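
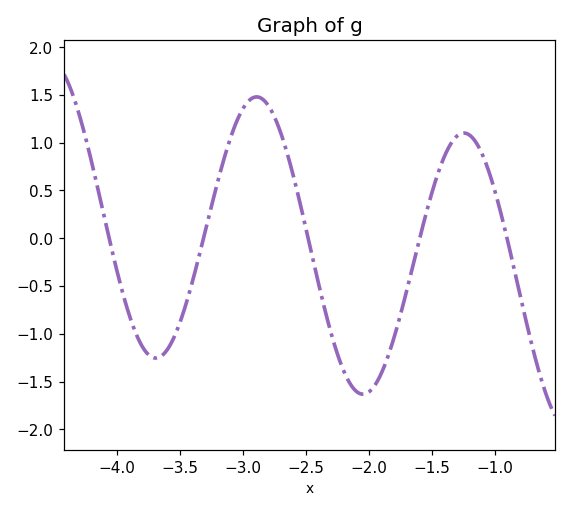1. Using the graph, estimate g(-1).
0.502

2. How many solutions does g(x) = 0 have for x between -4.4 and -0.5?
5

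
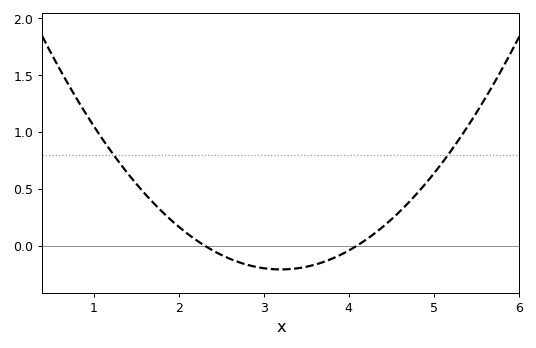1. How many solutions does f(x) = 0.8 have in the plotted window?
2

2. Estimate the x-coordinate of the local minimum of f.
3.2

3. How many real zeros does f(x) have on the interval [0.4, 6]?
2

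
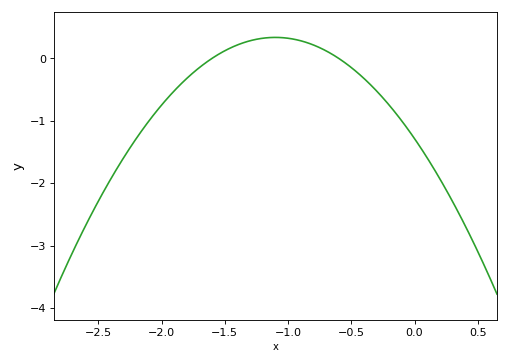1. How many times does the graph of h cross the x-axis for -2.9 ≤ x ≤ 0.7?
2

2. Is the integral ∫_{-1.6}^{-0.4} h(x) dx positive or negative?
positive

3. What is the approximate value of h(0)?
-1.29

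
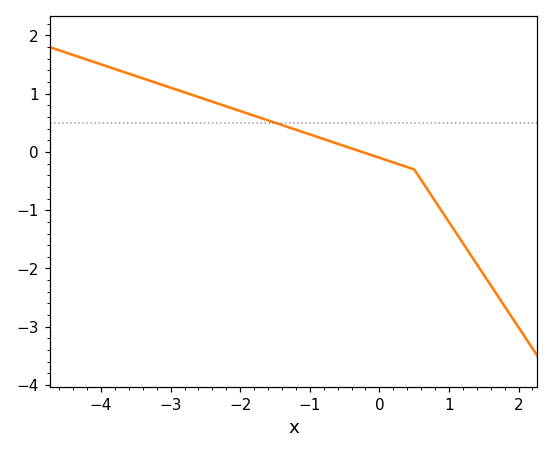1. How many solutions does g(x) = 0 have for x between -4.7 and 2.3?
1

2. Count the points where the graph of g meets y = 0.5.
1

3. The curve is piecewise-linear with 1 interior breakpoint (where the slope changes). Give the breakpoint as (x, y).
(0.5, -0.3)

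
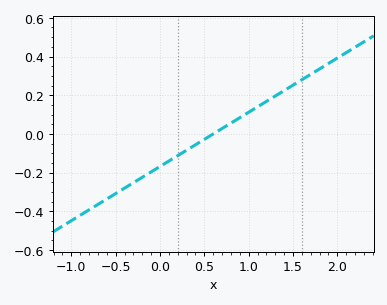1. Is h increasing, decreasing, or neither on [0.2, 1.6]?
increasing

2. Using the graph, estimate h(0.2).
-0.112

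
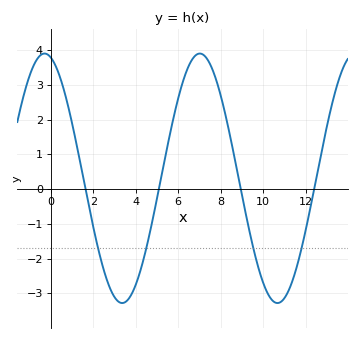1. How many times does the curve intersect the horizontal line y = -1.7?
4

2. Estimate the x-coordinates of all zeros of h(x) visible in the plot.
1.64, 5.09, 8.94, 12.4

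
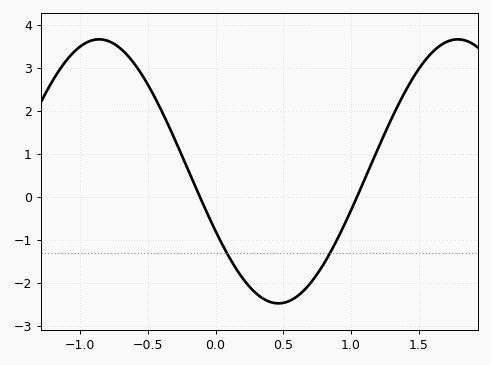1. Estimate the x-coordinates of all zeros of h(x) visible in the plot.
-0.117, 1.05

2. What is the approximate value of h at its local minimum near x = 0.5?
-2.48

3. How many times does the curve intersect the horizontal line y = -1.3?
2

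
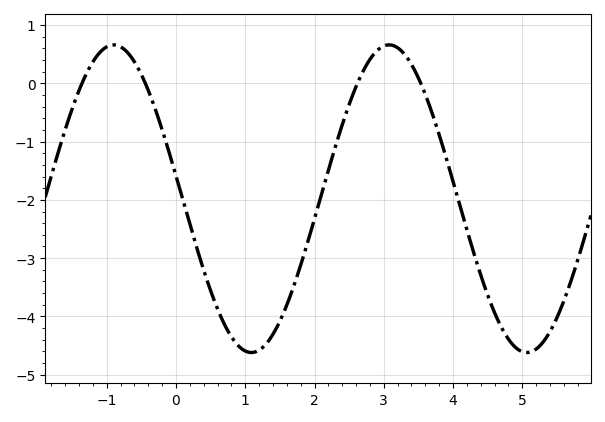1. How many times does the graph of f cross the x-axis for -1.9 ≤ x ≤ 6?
4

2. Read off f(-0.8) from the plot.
0.6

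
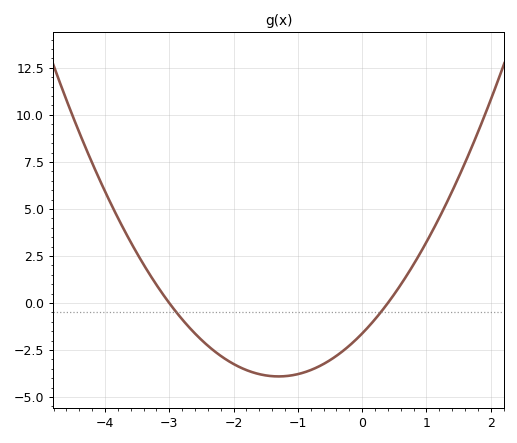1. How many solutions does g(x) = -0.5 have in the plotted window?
2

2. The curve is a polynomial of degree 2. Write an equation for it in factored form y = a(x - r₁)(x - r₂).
y = 1.35(x + 3)(x - 0.4)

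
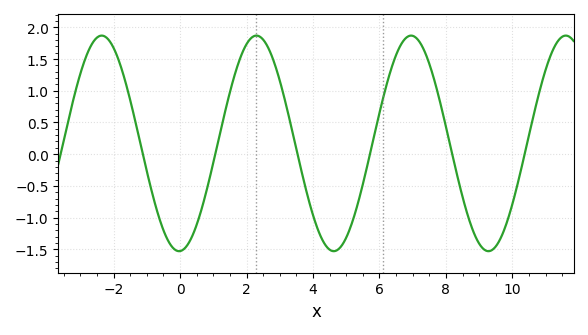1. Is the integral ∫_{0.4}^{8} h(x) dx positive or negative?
positive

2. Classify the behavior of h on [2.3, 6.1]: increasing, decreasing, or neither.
neither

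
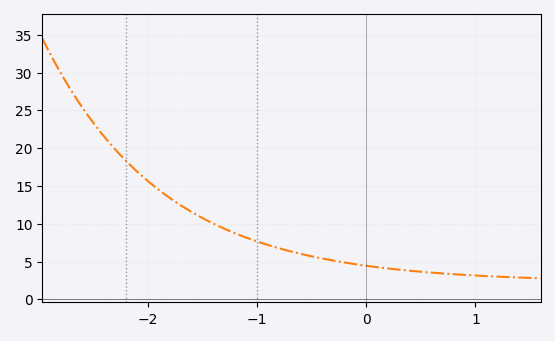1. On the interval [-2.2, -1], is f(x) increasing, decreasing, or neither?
decreasing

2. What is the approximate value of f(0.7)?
3.5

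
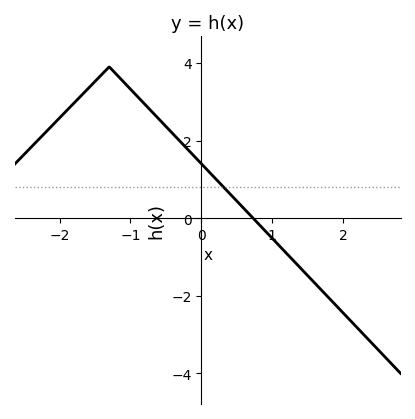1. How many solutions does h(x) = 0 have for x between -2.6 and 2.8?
1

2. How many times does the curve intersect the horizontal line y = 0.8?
1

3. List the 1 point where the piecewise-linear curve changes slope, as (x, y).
(-1.3, 3.9)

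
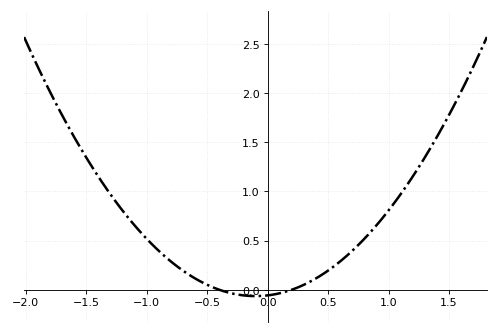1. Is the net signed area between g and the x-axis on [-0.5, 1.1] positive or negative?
positive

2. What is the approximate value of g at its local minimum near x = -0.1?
-0.05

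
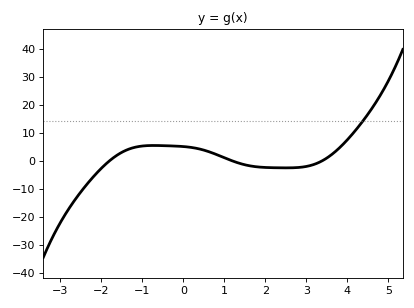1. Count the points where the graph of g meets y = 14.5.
1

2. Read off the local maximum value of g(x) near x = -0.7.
6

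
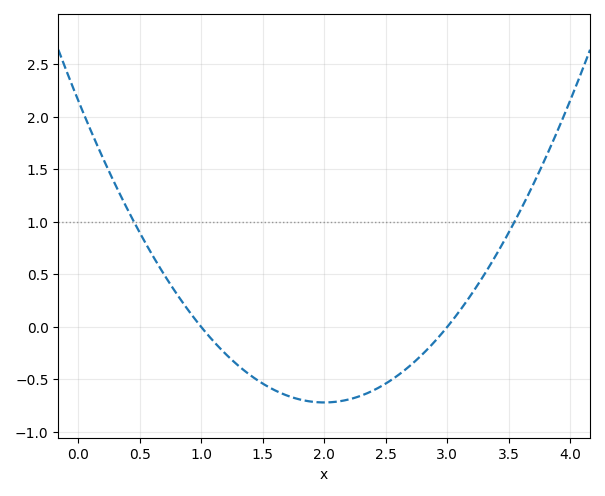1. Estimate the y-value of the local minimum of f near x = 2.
-0.7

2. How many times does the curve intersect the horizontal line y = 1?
2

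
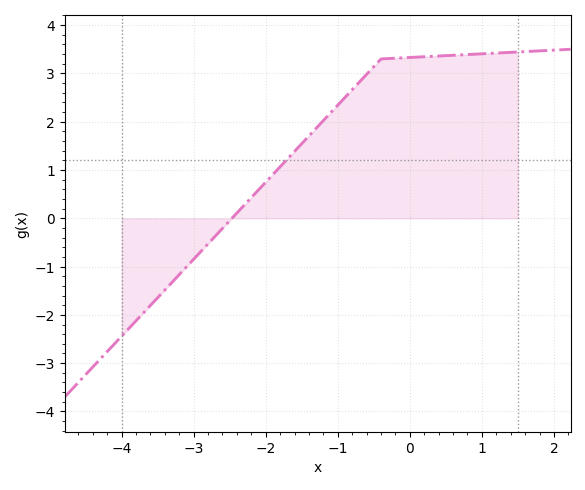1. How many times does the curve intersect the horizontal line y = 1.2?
1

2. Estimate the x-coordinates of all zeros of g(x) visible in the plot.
-2.47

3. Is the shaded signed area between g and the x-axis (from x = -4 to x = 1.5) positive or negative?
positive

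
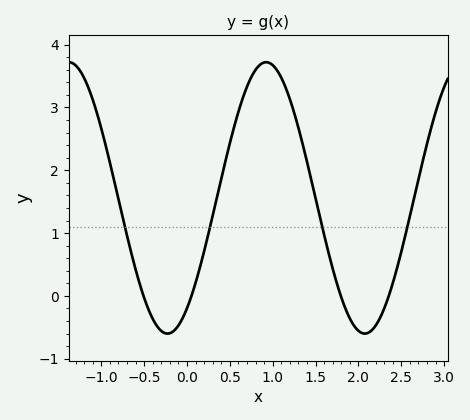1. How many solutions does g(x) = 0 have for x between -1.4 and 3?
4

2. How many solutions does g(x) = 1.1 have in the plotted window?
4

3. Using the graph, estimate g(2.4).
0.198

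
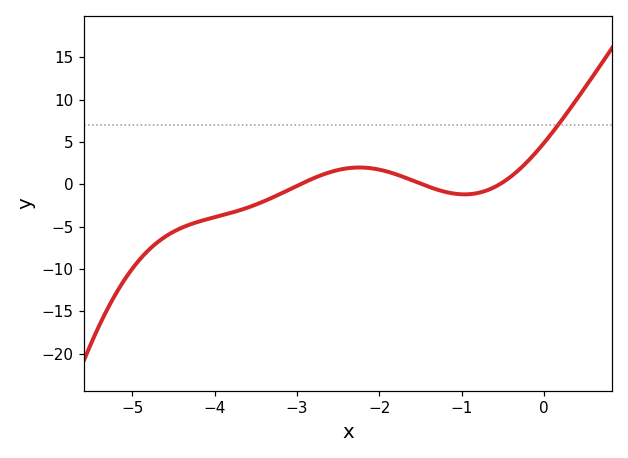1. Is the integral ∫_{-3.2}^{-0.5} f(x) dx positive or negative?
positive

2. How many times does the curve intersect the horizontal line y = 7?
1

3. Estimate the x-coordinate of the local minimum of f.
-0.967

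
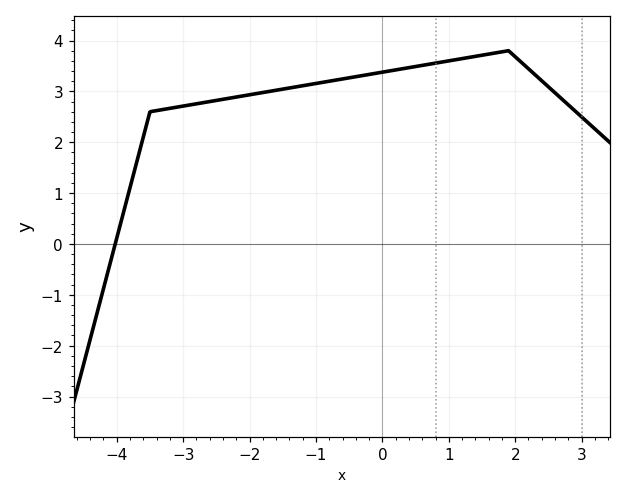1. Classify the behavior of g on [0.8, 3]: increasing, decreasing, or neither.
neither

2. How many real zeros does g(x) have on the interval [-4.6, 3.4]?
1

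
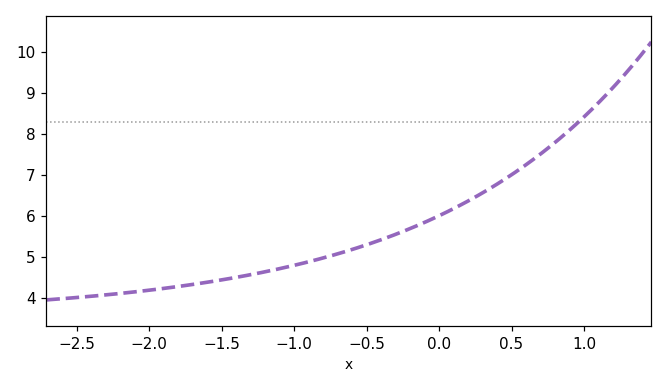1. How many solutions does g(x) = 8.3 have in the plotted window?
1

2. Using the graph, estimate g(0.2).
6.4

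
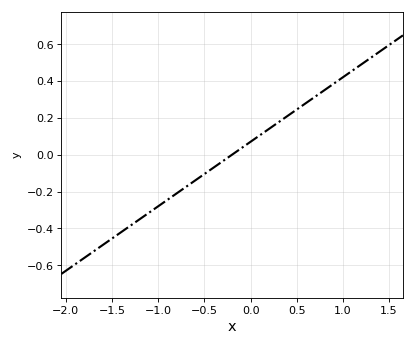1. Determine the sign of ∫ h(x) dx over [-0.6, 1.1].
positive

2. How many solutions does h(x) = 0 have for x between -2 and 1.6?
1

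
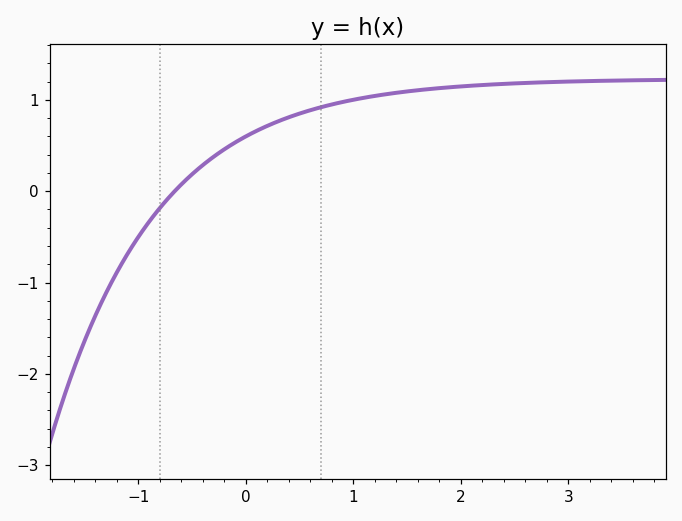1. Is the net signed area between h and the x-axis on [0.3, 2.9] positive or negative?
positive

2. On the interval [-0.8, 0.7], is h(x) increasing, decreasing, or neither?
increasing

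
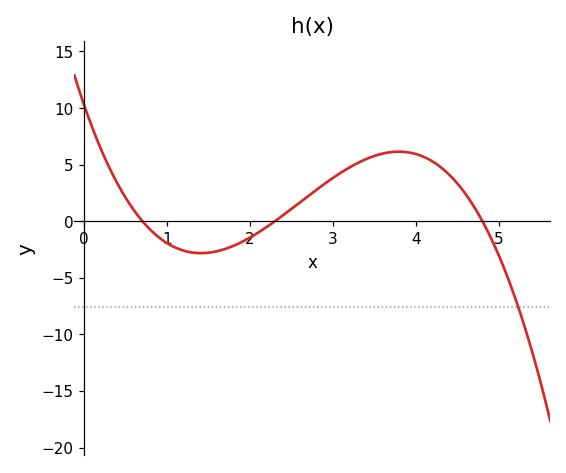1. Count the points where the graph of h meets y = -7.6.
1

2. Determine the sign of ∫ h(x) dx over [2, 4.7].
positive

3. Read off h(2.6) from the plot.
1.5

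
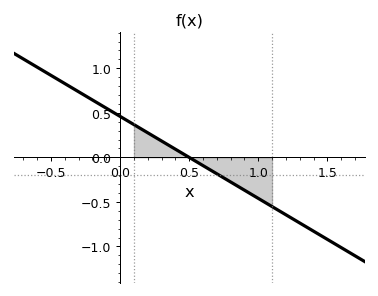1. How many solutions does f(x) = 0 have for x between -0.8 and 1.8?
1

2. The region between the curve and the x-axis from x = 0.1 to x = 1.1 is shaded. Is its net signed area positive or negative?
negative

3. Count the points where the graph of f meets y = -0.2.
1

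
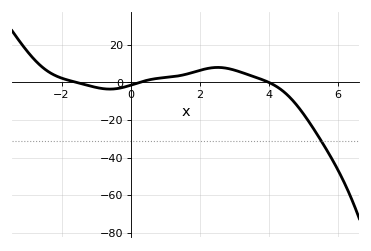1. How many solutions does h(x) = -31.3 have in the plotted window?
1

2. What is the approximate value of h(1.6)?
4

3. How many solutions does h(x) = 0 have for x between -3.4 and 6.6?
3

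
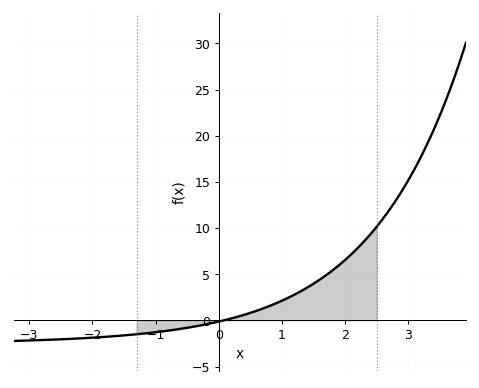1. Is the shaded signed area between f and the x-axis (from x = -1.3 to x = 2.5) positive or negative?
positive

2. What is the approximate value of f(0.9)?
2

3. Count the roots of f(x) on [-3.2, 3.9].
1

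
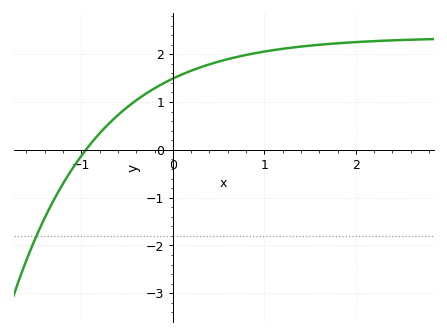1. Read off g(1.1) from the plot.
2.09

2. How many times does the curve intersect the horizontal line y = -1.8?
1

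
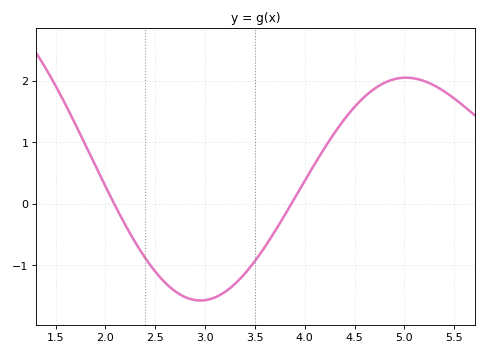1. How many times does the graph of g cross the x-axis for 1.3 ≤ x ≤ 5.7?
2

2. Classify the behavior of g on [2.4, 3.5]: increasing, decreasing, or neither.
neither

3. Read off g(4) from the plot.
0.4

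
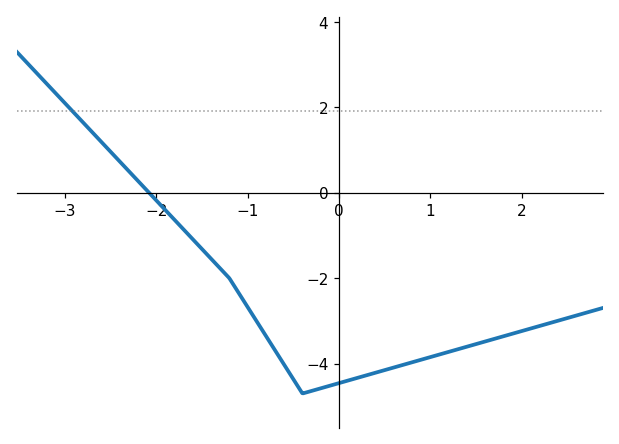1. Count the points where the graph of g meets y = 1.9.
1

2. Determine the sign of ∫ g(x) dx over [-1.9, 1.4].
negative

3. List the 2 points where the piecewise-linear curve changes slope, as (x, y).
(-1.2, -2); (-0.4, -4.7)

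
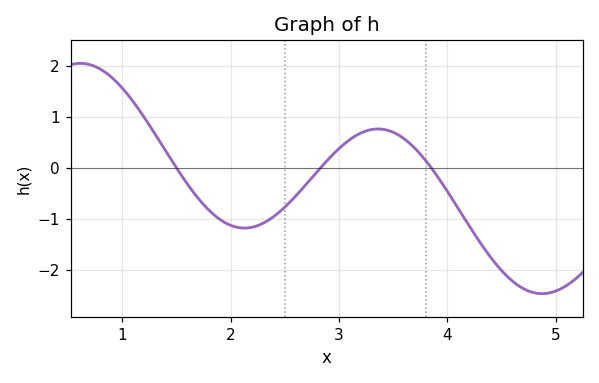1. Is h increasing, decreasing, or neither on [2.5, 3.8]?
neither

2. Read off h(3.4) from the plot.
0.8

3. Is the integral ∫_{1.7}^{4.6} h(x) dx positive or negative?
negative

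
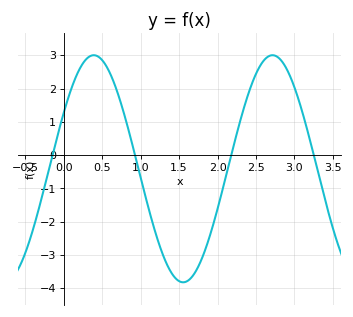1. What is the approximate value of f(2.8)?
2.9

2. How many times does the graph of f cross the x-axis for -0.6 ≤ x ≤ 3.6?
4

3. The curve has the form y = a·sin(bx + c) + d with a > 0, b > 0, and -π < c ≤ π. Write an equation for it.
y = 3.41sin(2.7x + 0.52) - 0.41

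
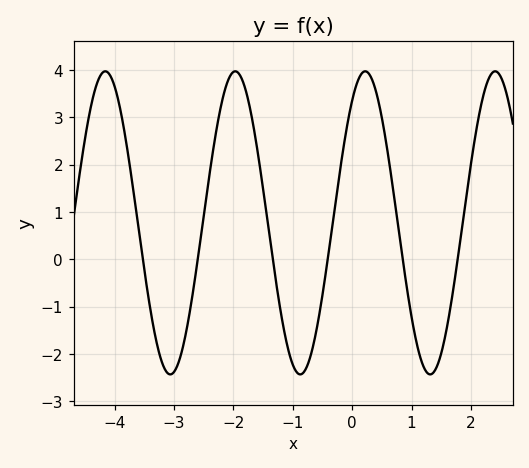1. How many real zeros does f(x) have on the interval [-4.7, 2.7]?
6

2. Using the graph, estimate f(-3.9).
3.13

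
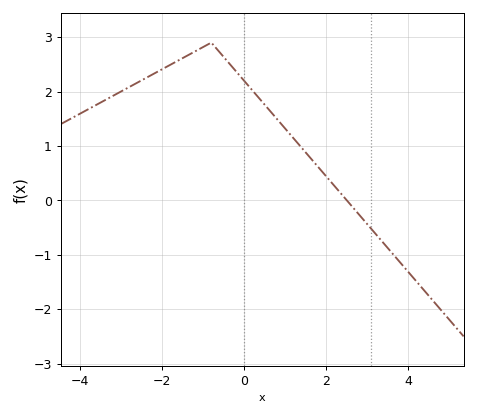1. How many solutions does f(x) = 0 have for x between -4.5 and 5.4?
1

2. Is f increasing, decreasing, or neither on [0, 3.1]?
decreasing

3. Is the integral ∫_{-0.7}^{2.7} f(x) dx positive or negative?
positive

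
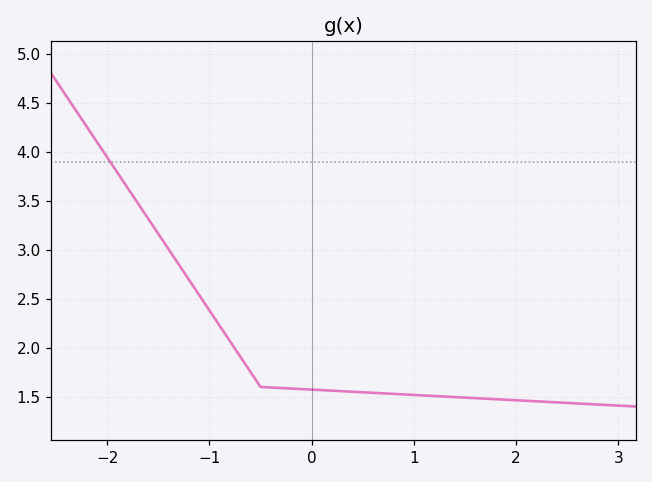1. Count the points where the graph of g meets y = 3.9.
1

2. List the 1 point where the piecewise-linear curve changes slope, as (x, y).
(-0.5, 1.6)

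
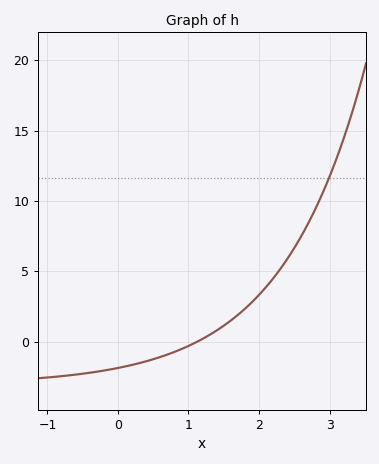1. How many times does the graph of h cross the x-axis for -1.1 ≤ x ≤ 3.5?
1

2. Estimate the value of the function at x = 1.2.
0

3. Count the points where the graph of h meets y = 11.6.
1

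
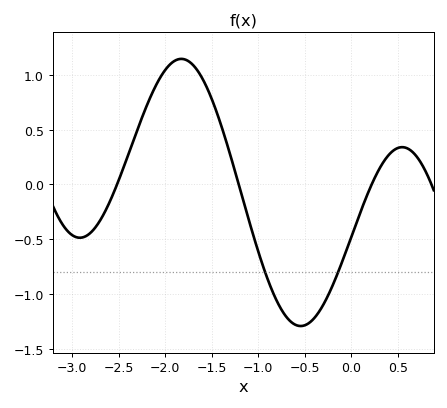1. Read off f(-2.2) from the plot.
0.714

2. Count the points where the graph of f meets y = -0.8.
2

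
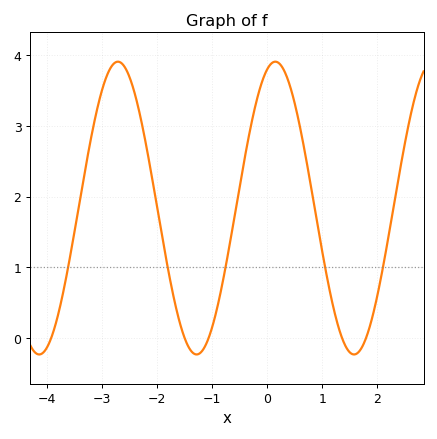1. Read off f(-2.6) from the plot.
3.85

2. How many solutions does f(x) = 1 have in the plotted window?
5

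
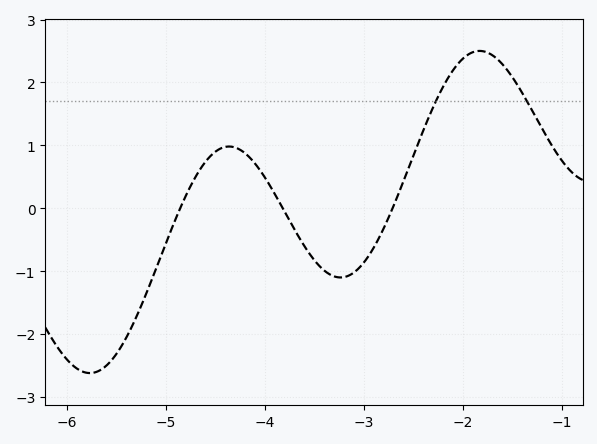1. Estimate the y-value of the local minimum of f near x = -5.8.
-2.62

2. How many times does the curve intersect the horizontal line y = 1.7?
2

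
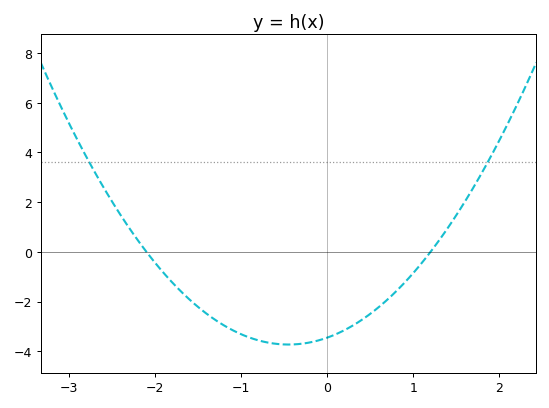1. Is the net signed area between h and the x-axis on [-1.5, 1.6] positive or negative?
negative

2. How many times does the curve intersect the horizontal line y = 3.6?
2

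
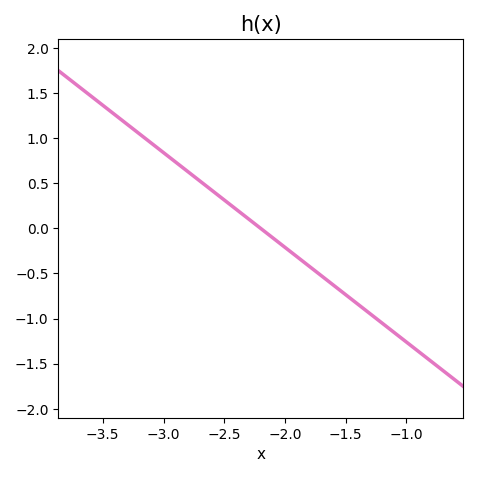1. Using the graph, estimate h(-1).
-1.26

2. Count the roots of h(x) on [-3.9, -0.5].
1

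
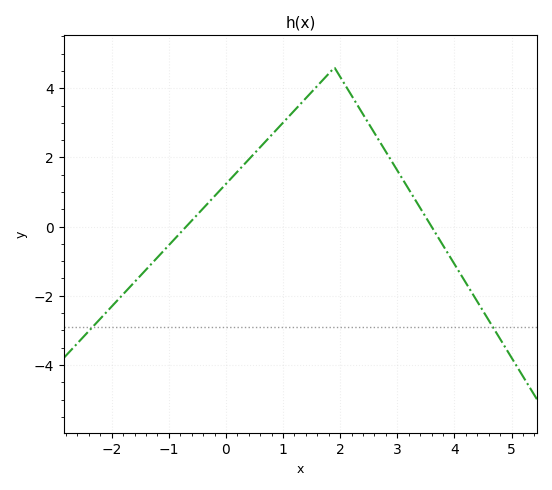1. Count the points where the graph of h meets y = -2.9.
2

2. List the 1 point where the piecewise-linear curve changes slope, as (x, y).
(1.9, 4.6)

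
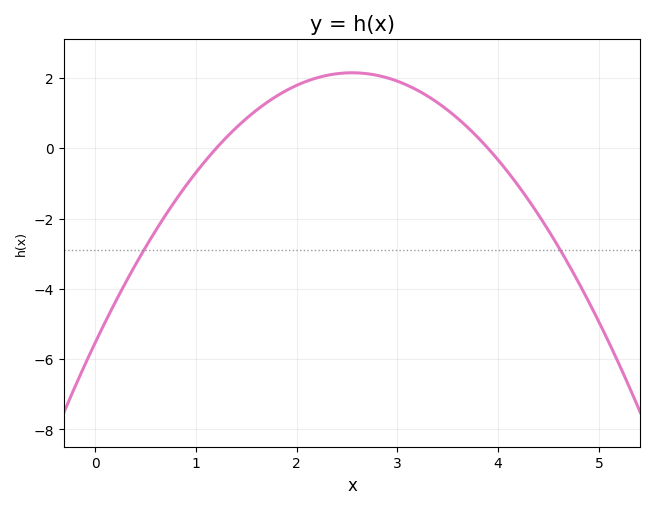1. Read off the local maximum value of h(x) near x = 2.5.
2.15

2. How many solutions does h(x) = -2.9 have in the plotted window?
2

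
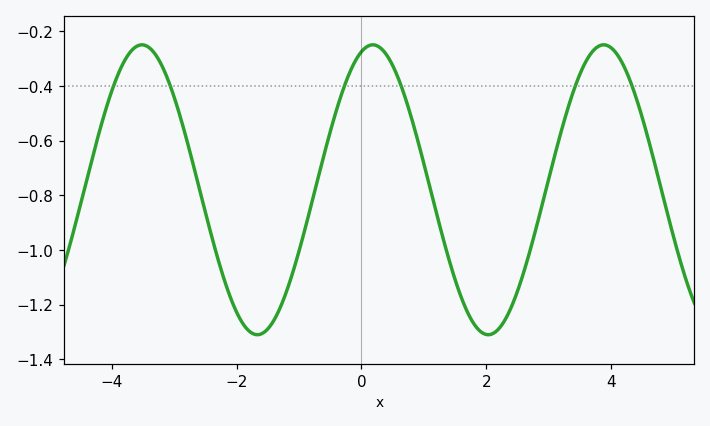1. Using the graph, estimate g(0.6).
-0.38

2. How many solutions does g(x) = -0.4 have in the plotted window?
6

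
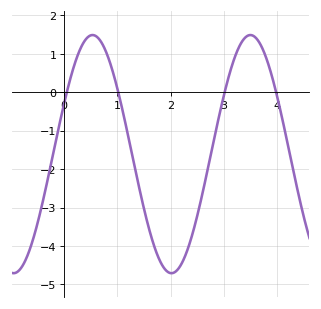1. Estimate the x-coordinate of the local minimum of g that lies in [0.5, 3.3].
2.02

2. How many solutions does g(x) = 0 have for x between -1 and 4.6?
4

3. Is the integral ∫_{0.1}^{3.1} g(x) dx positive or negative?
negative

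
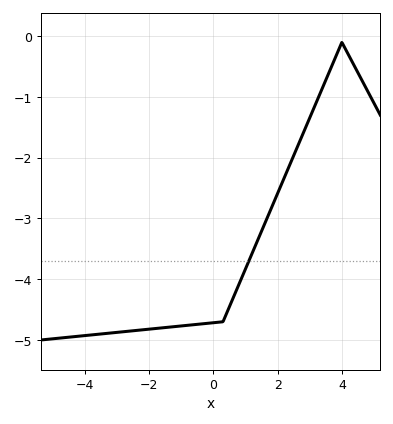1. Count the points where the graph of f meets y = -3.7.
1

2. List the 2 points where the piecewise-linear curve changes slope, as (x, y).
(0.3, -4.7); (4, -0.1)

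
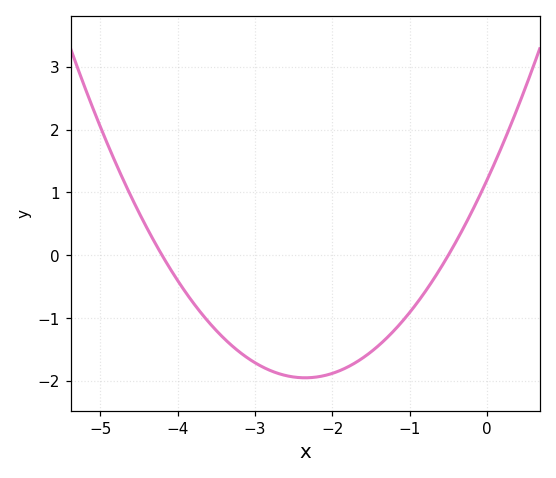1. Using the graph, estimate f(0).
1.2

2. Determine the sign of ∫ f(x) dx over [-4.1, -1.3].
negative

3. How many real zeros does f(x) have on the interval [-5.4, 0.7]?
2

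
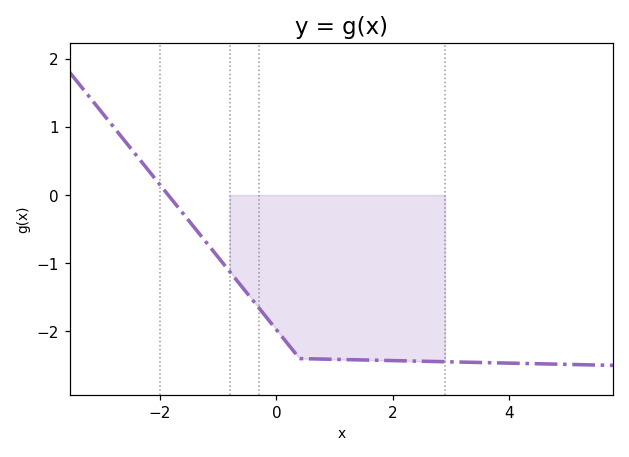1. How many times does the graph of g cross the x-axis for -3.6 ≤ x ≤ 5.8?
1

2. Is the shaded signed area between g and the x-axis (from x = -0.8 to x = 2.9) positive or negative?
negative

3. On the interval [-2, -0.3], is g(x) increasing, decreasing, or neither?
decreasing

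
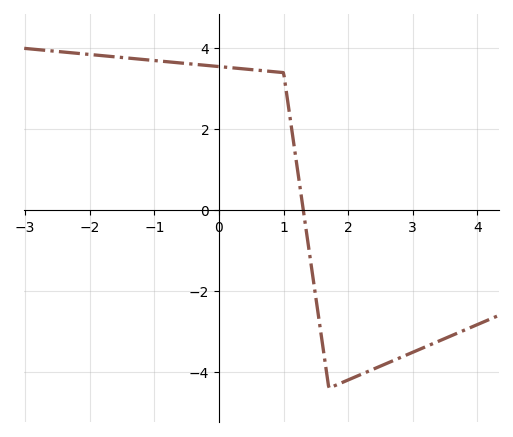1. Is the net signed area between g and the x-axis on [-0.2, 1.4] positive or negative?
positive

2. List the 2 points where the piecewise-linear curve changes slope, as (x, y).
(1, 3.4); (1.7, -4.4)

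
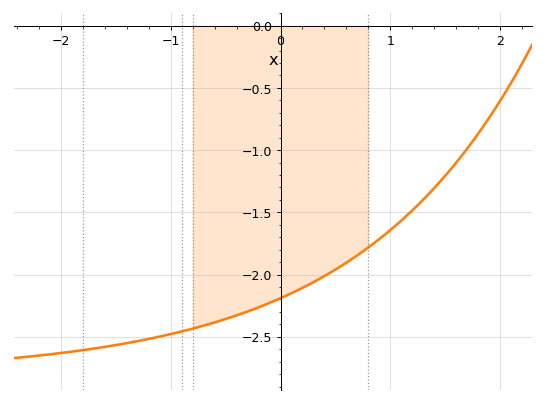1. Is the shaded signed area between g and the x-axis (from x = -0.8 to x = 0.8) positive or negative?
negative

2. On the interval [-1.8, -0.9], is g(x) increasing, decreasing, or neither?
increasing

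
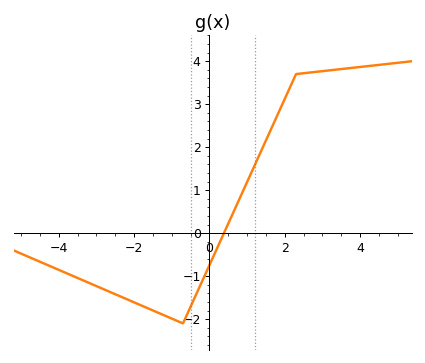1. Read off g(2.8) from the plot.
3.75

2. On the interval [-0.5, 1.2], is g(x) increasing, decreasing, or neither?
increasing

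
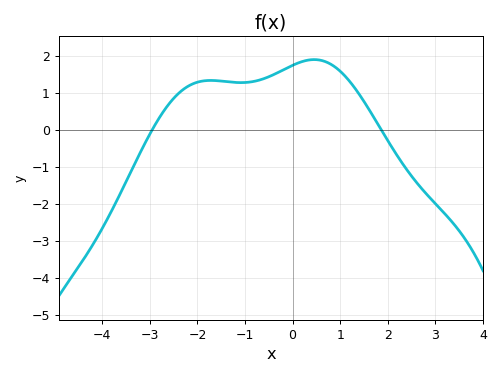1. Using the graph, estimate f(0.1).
1.79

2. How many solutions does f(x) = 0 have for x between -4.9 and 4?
2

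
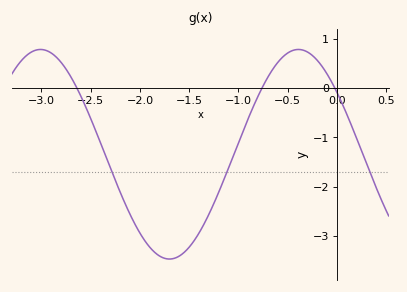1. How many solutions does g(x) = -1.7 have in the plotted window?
3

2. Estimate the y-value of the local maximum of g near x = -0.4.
0.8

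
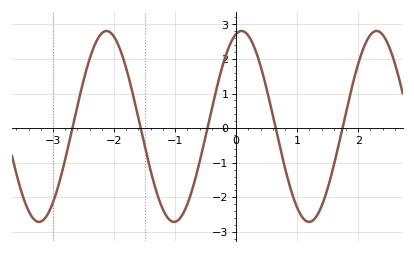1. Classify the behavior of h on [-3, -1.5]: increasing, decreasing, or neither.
neither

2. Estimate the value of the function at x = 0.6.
0.4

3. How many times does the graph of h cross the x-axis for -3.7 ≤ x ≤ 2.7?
5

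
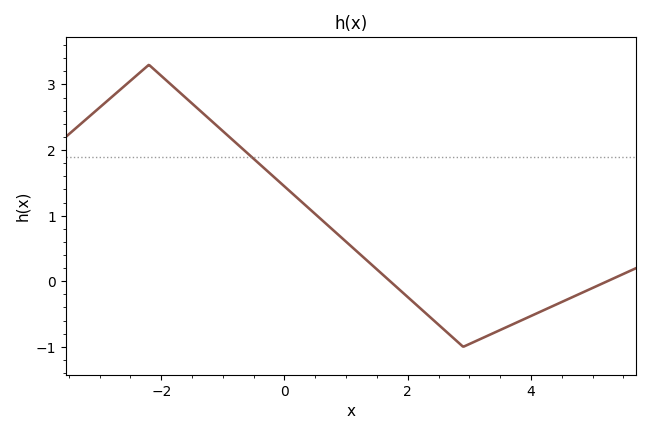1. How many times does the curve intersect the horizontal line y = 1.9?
1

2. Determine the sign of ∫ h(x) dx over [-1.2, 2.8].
positive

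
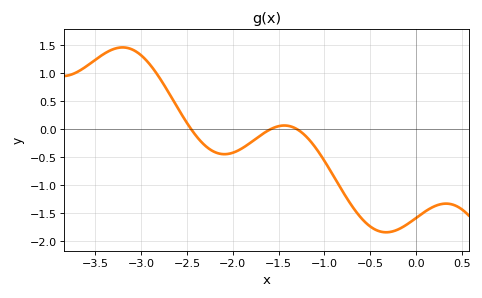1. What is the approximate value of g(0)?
-1.6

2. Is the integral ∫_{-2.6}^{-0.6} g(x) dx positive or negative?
negative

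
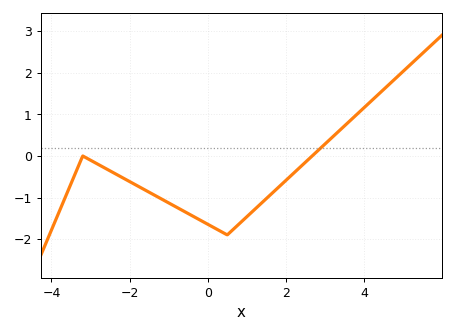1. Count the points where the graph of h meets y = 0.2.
1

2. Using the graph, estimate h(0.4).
-1.85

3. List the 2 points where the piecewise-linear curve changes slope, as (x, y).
(-3.2, 0); (0.5, -1.9)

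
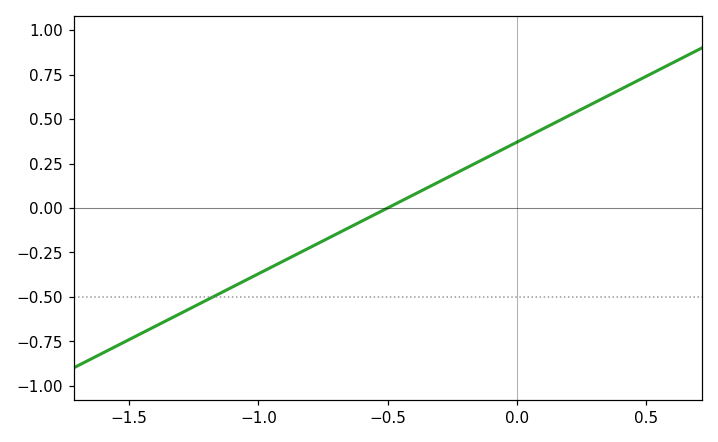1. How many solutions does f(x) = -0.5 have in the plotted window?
1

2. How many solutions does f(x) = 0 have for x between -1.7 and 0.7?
1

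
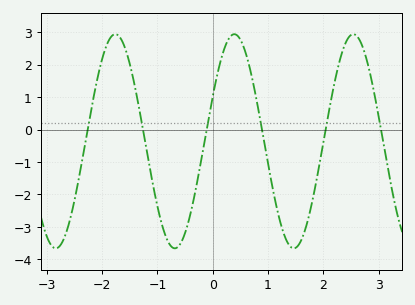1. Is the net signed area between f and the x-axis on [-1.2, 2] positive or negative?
negative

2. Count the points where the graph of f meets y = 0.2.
6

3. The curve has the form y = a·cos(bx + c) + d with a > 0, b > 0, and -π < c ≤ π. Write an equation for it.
y = 3.3cos(2.92x - 1.14) - 0.36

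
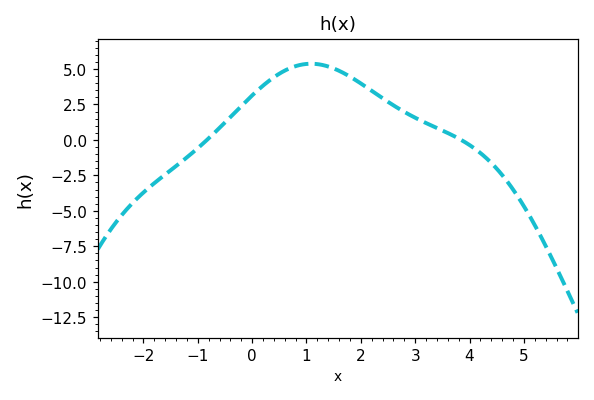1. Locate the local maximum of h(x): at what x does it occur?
1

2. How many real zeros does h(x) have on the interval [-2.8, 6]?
2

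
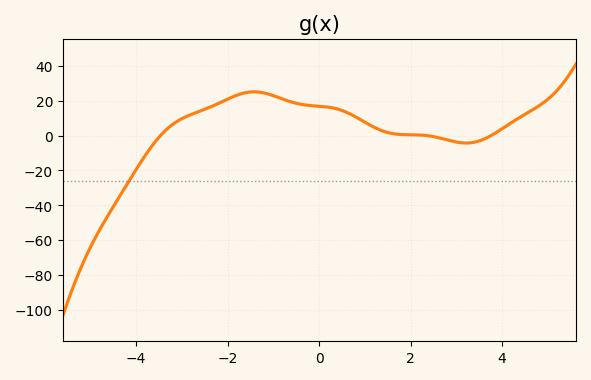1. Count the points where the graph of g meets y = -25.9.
1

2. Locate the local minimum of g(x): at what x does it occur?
3.2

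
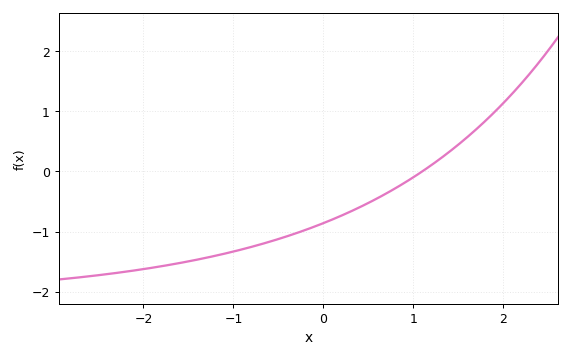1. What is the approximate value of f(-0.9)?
-1.29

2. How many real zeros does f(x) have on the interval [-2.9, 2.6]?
1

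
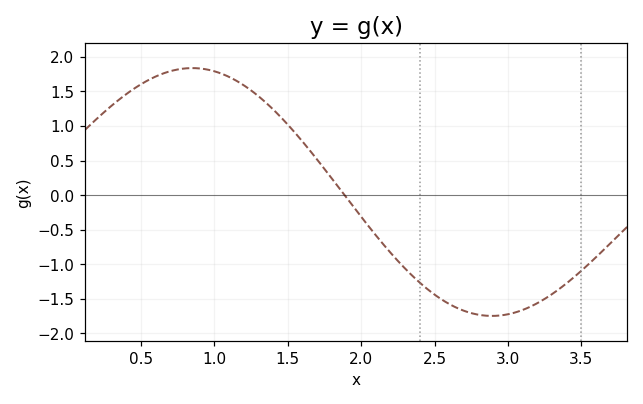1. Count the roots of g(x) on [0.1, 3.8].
1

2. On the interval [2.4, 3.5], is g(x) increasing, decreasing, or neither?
neither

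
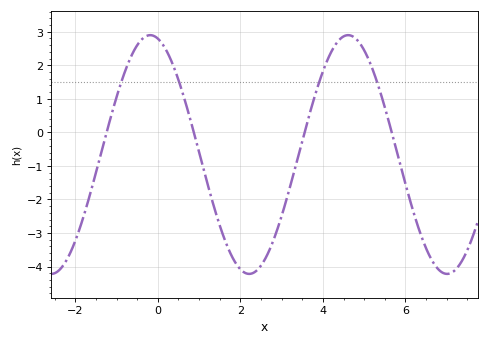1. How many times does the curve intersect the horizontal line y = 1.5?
4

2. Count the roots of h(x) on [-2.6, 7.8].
4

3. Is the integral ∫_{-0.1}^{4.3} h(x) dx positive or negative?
negative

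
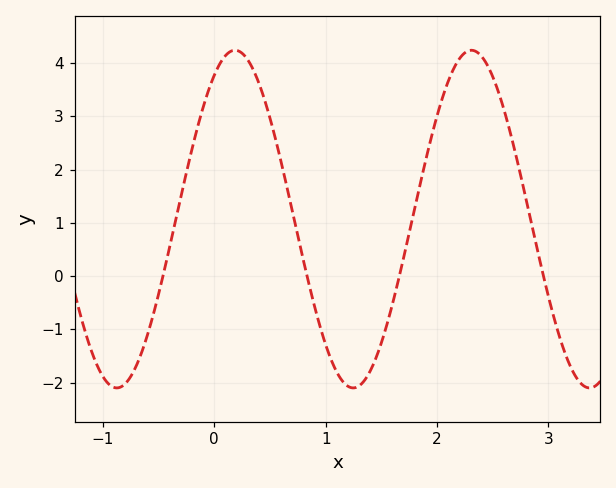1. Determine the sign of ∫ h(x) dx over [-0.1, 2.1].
positive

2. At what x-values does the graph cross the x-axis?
-0.5, 0.8, 1.7, 3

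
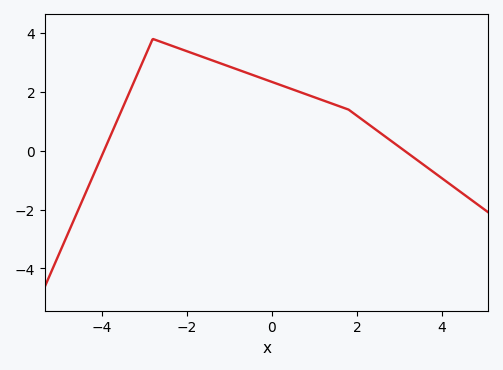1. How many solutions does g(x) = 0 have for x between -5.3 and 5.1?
2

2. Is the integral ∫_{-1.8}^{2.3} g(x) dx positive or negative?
positive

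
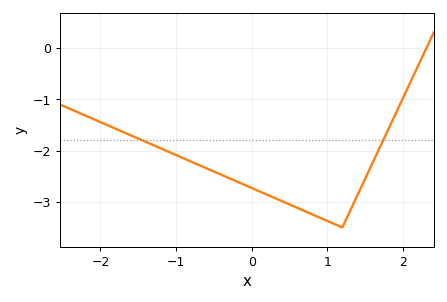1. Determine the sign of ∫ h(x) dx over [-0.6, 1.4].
negative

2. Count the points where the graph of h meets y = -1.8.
2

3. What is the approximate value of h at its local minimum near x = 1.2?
-3.5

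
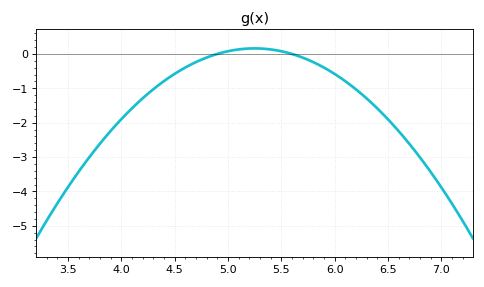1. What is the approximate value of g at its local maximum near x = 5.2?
0.2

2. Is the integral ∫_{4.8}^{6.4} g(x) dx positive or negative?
negative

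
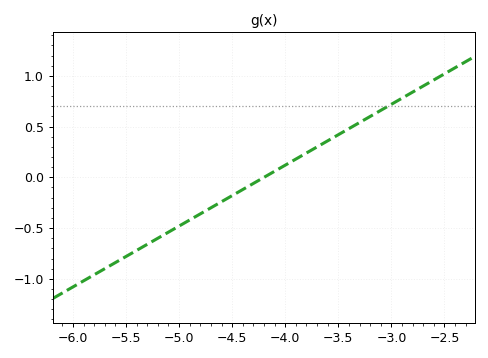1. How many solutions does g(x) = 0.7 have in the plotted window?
1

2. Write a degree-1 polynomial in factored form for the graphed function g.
y = 0.6(x + 4.2)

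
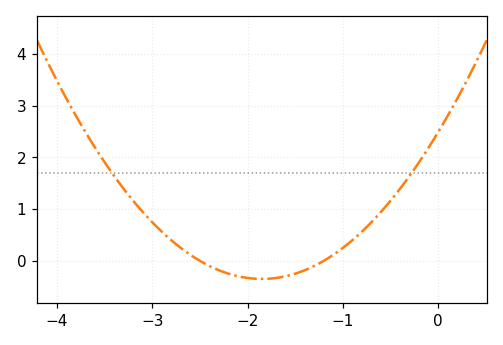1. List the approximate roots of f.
-2.5, -1.2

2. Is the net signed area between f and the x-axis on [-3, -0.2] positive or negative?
positive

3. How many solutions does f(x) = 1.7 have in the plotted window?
2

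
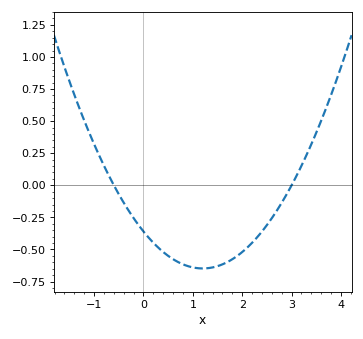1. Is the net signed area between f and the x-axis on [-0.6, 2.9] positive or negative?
negative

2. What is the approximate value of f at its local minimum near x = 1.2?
-0.65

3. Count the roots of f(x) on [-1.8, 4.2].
2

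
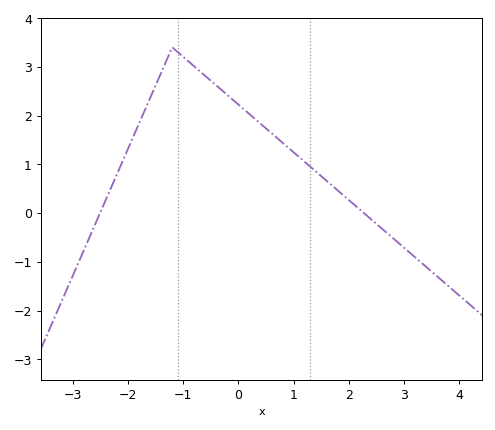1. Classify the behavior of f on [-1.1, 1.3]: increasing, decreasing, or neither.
decreasing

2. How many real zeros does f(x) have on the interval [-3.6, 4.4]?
2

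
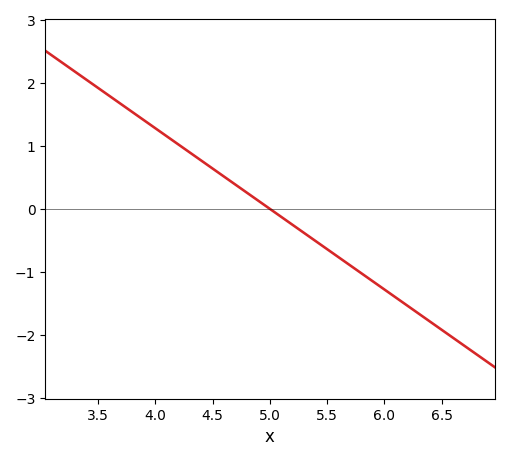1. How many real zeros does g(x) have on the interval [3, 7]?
1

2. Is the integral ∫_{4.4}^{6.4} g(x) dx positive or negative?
negative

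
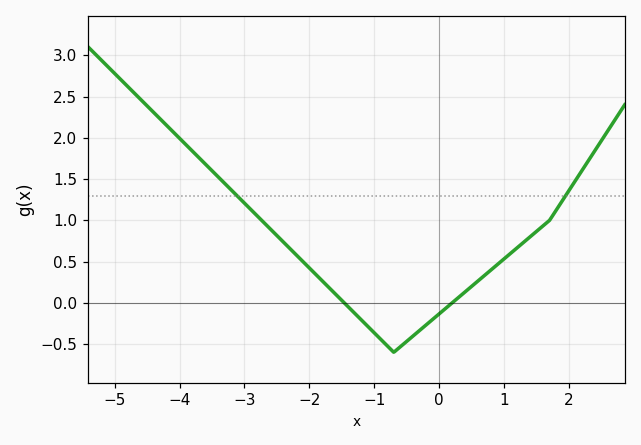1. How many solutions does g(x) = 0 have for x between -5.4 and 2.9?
2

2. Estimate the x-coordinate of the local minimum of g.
-0.7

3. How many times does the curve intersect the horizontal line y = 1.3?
2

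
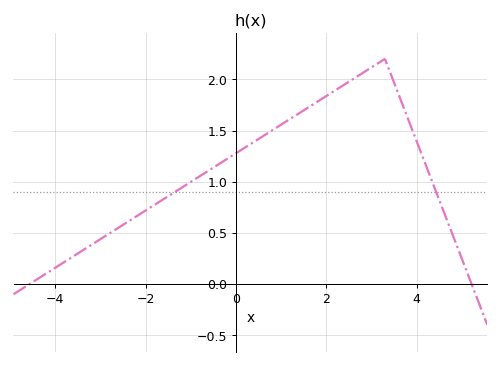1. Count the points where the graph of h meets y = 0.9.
2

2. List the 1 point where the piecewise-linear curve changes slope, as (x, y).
(3.3, 2.2)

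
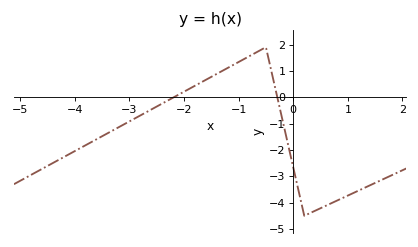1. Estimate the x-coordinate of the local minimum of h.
0.2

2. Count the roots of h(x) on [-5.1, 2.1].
2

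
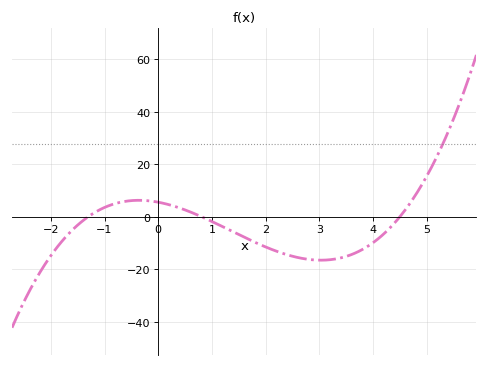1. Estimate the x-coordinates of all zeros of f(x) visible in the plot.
-1.4, 0.8, 4.4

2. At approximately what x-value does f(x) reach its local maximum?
-0.4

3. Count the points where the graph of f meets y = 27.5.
1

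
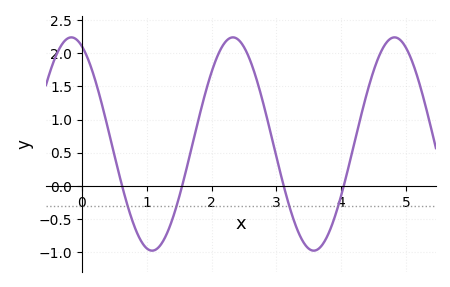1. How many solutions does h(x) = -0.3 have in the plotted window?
4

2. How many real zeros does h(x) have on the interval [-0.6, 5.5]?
4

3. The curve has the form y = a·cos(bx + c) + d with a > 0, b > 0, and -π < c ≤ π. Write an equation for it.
y = 1.61cos(2.52x + 0.412) + 0.63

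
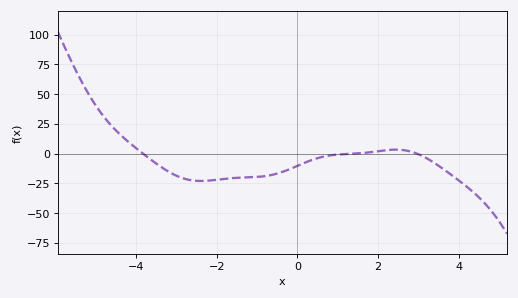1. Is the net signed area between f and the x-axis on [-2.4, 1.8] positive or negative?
negative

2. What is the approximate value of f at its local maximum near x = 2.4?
4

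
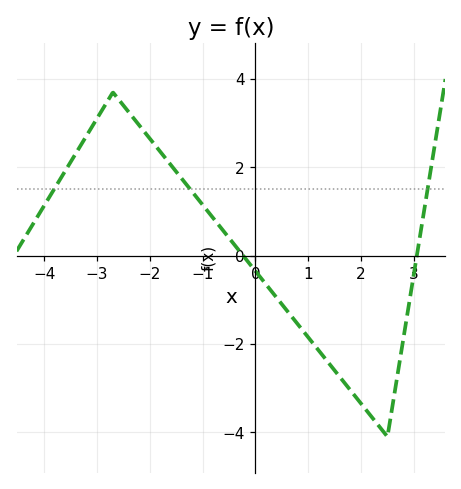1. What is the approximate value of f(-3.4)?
2.32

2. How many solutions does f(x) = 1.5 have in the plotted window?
3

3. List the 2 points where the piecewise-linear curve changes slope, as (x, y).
(-2.7, 3.7); (2.5, -4.1)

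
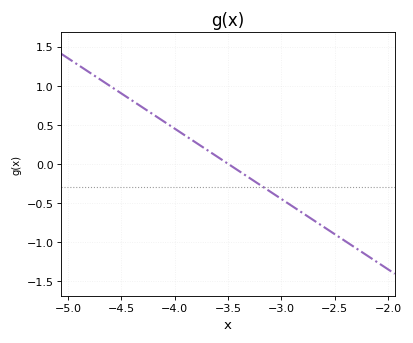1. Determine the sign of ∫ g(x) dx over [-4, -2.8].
negative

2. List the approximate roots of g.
-3.5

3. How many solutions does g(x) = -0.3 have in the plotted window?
1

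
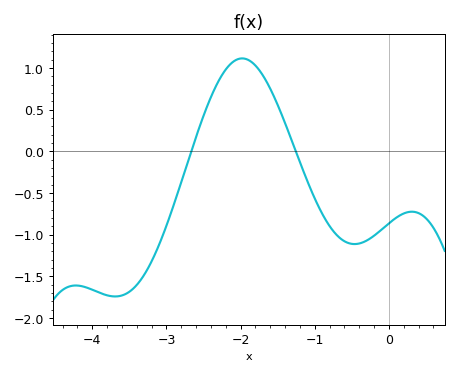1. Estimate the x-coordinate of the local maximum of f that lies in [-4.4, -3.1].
-4.22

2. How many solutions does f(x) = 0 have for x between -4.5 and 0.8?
2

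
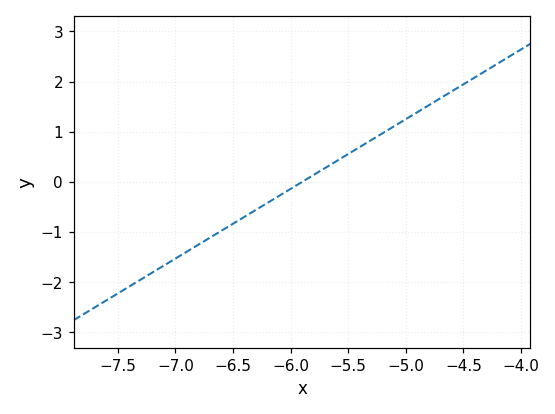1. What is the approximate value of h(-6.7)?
-1.1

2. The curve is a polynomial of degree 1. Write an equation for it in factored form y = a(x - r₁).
y = 1.39(x + 5.9)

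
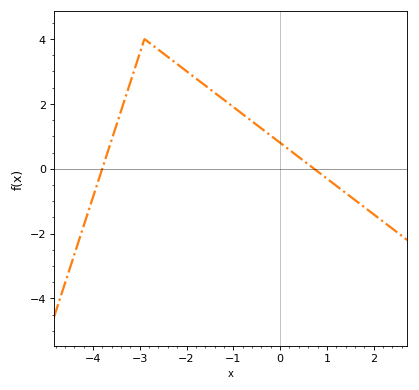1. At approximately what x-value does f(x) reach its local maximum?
-3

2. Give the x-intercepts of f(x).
-3.8, 0.8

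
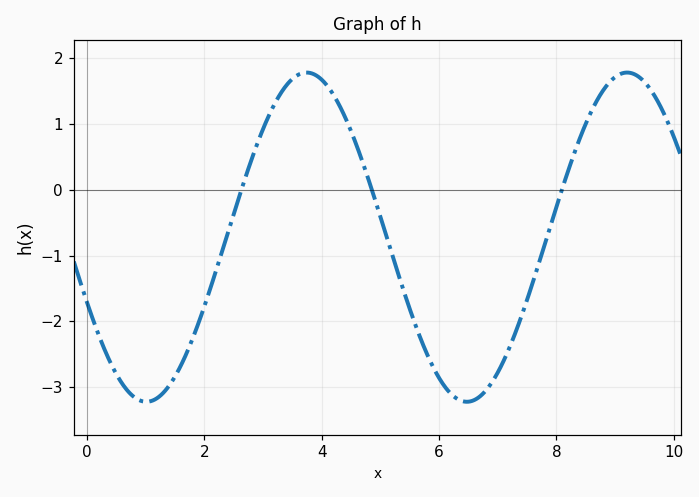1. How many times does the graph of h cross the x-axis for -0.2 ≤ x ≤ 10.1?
3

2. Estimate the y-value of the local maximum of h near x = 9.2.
1.78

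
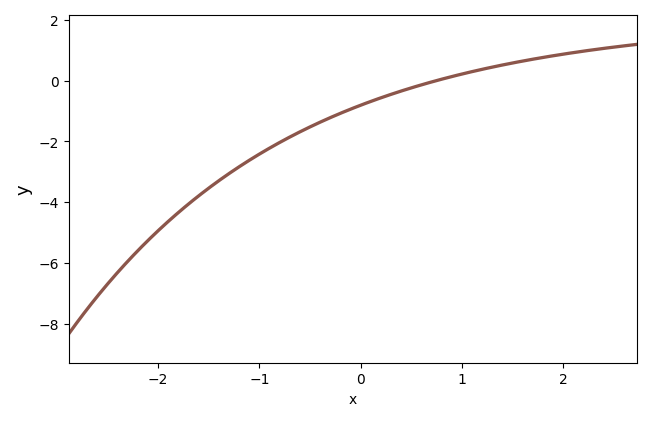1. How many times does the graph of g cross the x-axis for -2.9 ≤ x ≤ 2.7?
1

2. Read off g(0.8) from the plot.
0.046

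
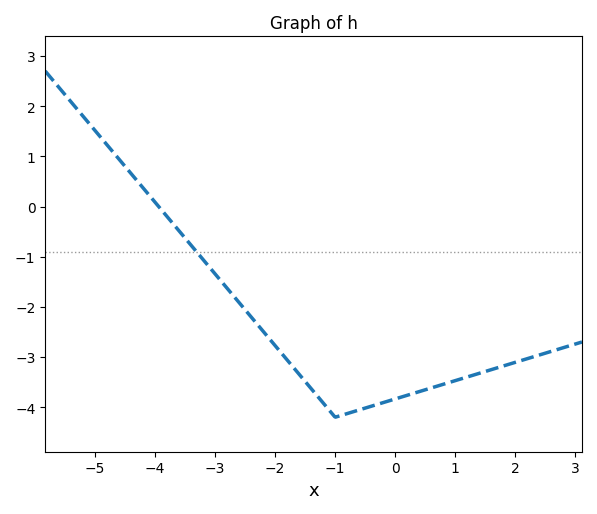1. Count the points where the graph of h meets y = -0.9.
1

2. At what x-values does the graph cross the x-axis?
-4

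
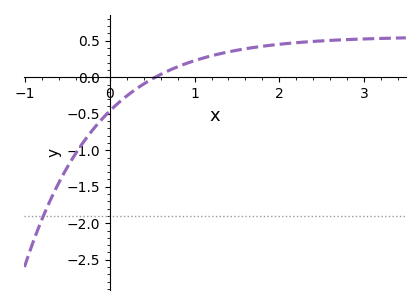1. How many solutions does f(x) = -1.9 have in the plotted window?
1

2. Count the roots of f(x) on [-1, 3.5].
1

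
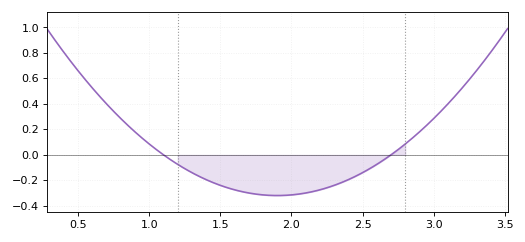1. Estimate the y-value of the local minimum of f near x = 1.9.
-0.32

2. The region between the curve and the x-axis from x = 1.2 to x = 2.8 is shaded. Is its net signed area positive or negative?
negative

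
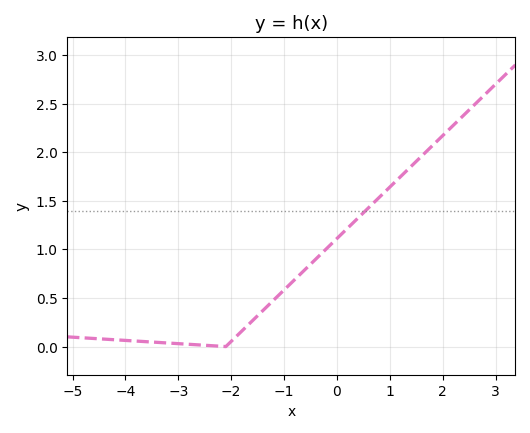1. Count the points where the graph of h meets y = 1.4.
1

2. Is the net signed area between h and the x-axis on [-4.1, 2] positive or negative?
positive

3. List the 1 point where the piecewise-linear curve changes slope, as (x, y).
(-2.1, 0)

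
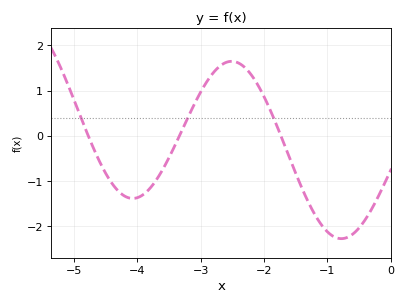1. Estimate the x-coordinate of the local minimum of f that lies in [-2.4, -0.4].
-0.8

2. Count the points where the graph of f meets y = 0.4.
3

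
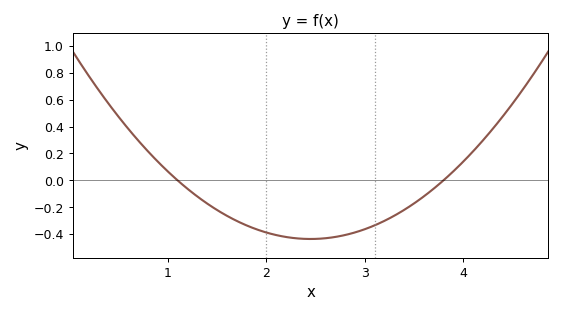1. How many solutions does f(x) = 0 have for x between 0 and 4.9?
2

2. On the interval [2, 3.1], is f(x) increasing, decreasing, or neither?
neither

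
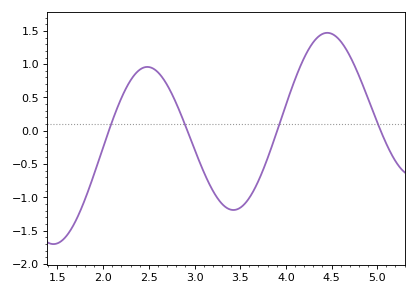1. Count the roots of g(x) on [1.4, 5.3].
4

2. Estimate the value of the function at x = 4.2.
1.1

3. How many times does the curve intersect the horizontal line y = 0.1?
4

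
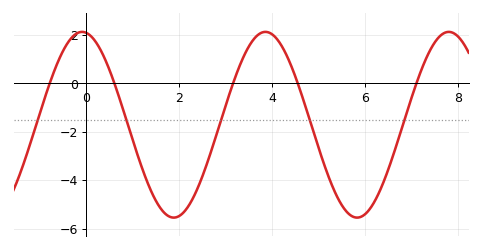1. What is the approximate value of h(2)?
-5.4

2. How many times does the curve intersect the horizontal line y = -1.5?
5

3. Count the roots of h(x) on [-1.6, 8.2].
5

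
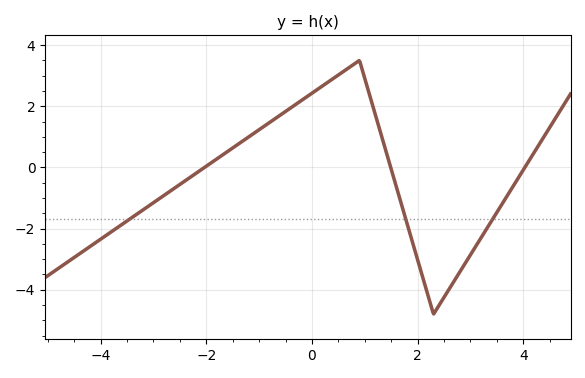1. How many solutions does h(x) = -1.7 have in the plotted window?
3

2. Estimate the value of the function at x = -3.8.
-2.2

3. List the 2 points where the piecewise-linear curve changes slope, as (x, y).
(0.9, 3.5); (2.3, -4.8)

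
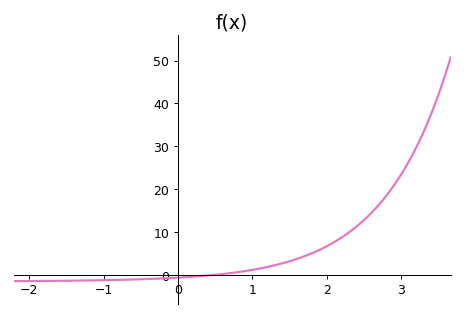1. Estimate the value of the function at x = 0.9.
0.867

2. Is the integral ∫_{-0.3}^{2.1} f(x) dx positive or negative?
positive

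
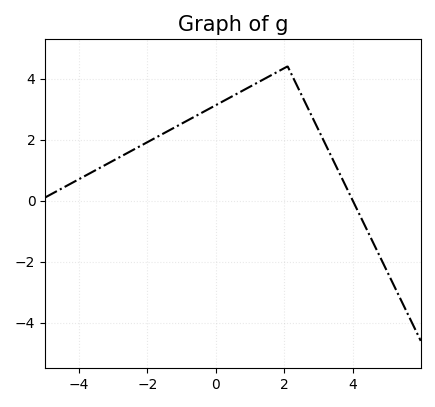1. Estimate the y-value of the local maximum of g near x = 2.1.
4.4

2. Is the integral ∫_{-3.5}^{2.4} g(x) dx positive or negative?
positive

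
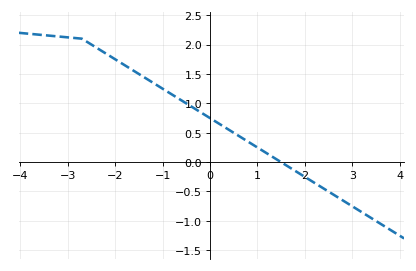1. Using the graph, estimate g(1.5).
0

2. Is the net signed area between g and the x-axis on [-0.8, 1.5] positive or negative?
positive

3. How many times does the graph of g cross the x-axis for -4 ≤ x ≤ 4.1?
1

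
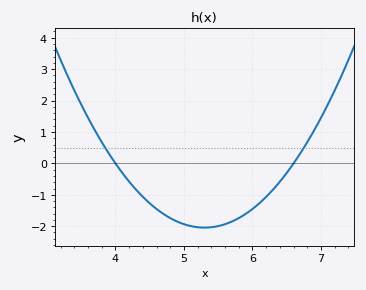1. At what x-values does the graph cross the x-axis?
4, 6.6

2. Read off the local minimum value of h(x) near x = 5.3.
-2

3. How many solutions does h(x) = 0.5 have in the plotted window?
2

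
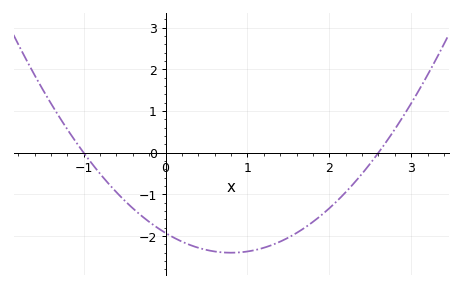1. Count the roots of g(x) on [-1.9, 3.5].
2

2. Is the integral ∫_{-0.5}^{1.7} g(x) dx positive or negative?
negative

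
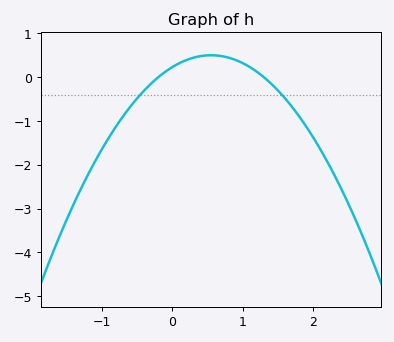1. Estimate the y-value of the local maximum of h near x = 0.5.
0.501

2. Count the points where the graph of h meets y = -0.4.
2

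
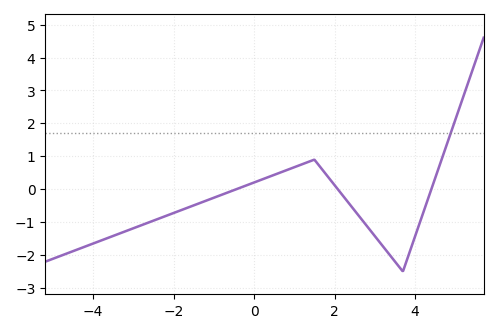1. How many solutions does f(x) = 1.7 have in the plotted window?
1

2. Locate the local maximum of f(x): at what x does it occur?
1.6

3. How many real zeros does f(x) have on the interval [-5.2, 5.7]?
3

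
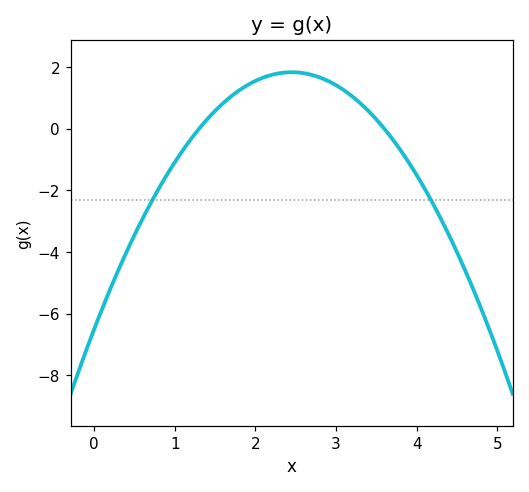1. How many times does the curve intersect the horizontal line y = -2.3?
2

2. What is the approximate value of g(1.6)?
0.834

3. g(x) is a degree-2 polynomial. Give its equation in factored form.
y = -1.39(x - 1.3)(x - 3.6)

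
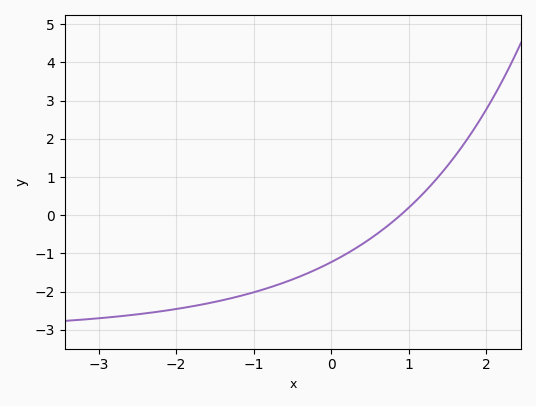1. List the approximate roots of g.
0.9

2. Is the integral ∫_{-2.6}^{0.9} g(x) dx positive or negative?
negative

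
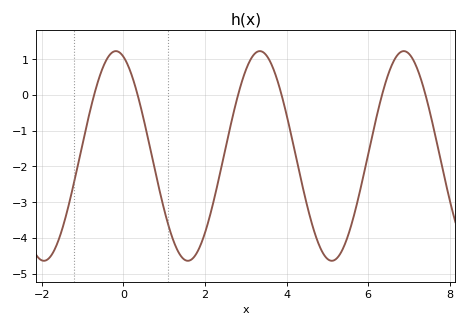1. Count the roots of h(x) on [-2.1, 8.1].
6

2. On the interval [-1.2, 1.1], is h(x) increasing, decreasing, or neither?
neither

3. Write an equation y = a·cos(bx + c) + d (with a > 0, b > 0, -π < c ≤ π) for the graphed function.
y = 2.93cos(1.78x + 0.33) - 1.71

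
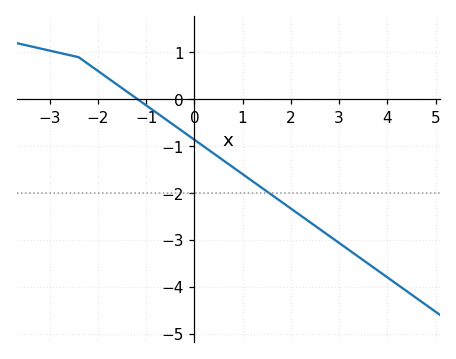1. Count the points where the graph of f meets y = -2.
1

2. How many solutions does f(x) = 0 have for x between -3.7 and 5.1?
1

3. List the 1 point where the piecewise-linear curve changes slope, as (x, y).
(-2.4, 0.9)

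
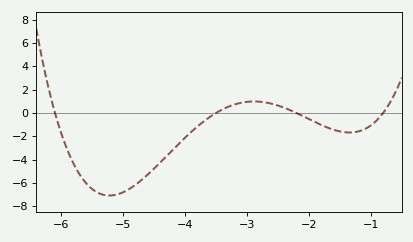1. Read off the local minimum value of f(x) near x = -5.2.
-7.07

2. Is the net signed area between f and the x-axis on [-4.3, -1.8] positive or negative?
negative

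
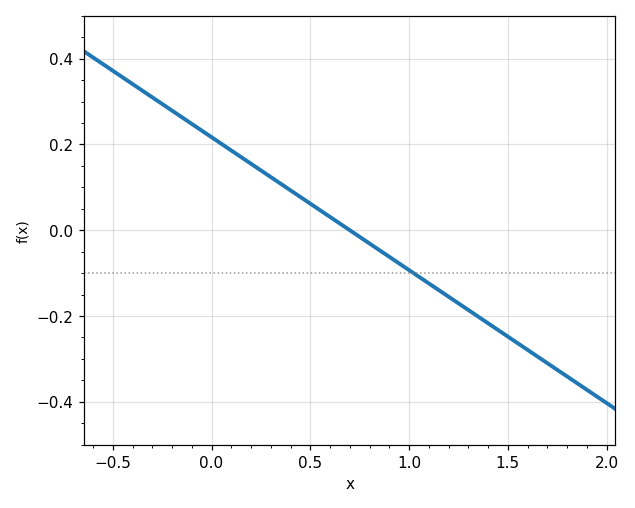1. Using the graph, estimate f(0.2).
0.155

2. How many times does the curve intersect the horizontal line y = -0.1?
1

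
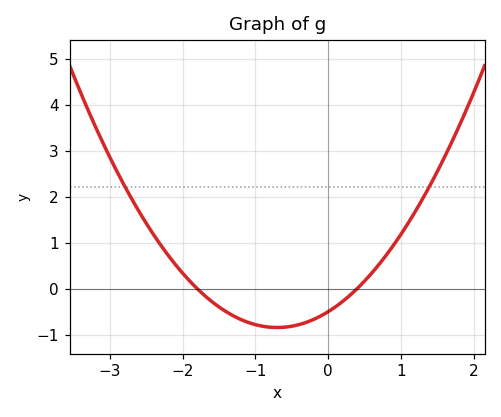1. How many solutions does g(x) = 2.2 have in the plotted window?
2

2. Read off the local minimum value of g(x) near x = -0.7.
-0.8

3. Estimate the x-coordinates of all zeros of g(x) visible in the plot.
-1.8, 0.4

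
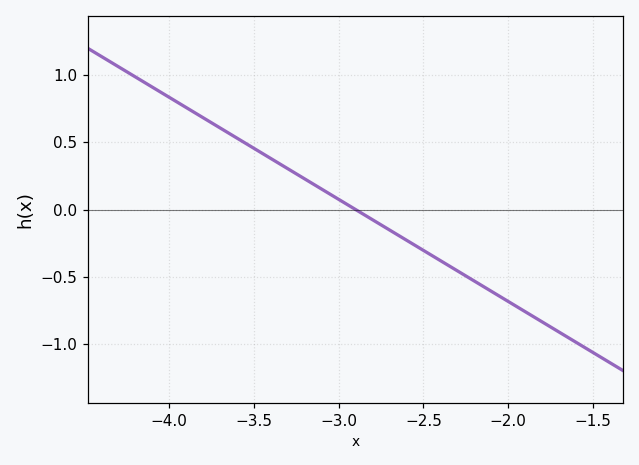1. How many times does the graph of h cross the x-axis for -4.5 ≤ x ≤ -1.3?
1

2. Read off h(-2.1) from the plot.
-0.6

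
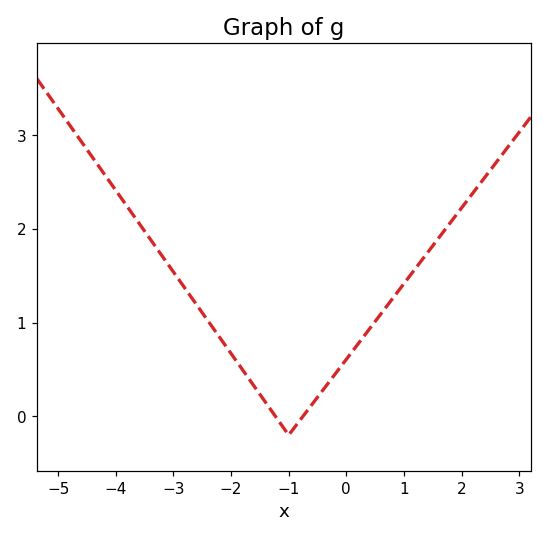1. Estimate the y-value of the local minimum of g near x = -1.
-0.198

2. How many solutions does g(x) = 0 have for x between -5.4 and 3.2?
2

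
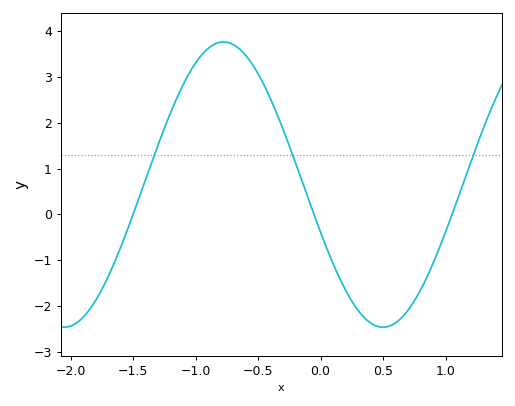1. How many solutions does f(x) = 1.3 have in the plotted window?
3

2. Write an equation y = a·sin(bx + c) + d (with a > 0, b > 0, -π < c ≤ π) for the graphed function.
y = 3.11sin(2.5x - 2.8) + 0.65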